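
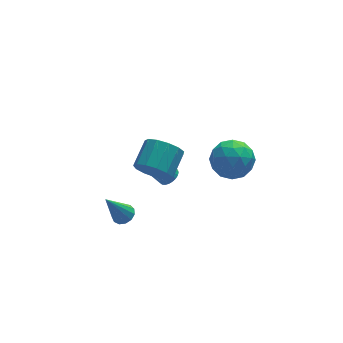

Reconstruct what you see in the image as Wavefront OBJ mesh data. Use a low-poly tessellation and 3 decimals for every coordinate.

v -1.507 0.101 1.285
v -1.018 -0.659 1.839
v -0.084 0.459 2.549
v -0.573 1.219 1.995
v -0.708 -0.595 1.332
v 0.225 0.523 2.042
v -0.653 -0.31 0.81
v 0.28 0.808 1.52
v -0.868 0.105 0.439
v 0.065 1.223 1.149
v -1.286 0.519 0.336
v -0.353 1.637 1.046
v -1.774 0.801 0.535
v -0.841 1.919 1.245
v -2.177 0.86 0.972
v -1.244 1.978 1.682
v -2.367 0.678 1.508
v -1.434 1.796 2.218
v -2.284 0.313 1.974
v -1.351 1.431 2.683
v -1.954 -0.119 2.22
v -1.021 0.999 2.93
v -1.482 -0.482 2.17
v -0.549 0.636 2.88
v 0.067 2.615 -2.229
v 0.433 2.269 -1.886
v -0.6 2.658 -0.389
v -0.967 3.005 -0.731
v 0.539 2.481 -1.867
v -0.494 2.87 -0.37
v 0.574 2.713 -1.904
v -0.459 3.102 -0.407
v 0.531 2.931 -1.99
v -0.502 3.32 -0.493
v 0.417 3.101 -2.113
v -0.616 3.49 -0.615
v 0.25 3.197 -2.253
v -0.783 3.586 -0.756
v 0.056 3.204 -2.389
v -0.977 3.593 -0.892
v -0.138 3.122 -2.501
v -1.171 3.511 -1.004
v -0.3 2.962 -2.571
v -1.333 3.351 -1.074
v -0.406 2.75 -2.59
v -1.439 3.139 -1.093
v -0.441 2.518 -2.553
v -1.474 2.907 -1.056
v -0.398 2.3 -2.467
v -1.431 2.689 -0.97
v -0.284 2.13 -2.345
v -1.317 2.519 -0.847
v -0.117 2.034 -2.204
v -1.15 2.423 -0.707
v 0.077 2.027 -2.068
v -0.956 2.416 -0.571
v 0.271 2.109 -1.956
v -0.762 2.498 -0.459
v 2.22 1.981 0.131
v 3.409 2.36 0.229
v 2.791 0.52 -1.149
v 3.98 0.899 -1.051
v 3.414 0.358 -0.075
v 3.061 1.261 0.716
v 3.139 1.619 -1.636
v 2.786 2.522 -0.845
v 3.977 2.136 -0.863
v 4.146 1.357 0.101
v 2.054 1.523 -1.021
v 2.223 0.744 -0.057
v 2.764 2.299 0.292
v 3.436 0.581 -1.212
v 3.103 0.264 -0.639
v 3.802 0.486 -0.581
v 2.56 1.653 0.579
v 3.258 1.876 0.636
v 3.261 0.699 0.457
v 2.942 1.004 -1.556
v 3.64 1.227 -1.499
v 2.398 2.394 -0.339
v 3.097 2.616 -0.281
v 2.939 2.181 -1.377
v 3.797 2.39 -0.292
v 4.132 1.531 -1.045
v 3.638 1.954 -1.388
v 3.431 2.485 -0.923
v 3.896 1.932 0.275
v 4.232 1.074 -0.478
v 3.899 0.756 0.096
v 3.692 1.286 0.561
v 4.23 1.801 -0.367
v 1.968 1.806 -0.442
v 2.304 0.948 -1.195
v 2.508 1.594 -1.481
v 2.301 2.124 -1.016
v 2.068 1.349 0.125
v 2.403 0.49 -0.628
v 2.769 0.395 0.003
v 2.562 0.926 0.468
v 1.97 1.079 -0.553
v -3.298 -0.692 -0.925
v -2.841 -0.358 -0.65
v -4.242 -0.908 0.905
v -3.089 -0.125 -0.75
v -3.403 -0.072 -0.906
v -3.684 -0.215 -1.068
v -3.843 -0.511 -1.184
v -3.829 -0.864 -1.219
v -3.646 -1.163 -1.159
v -3.353 -1.312 -1.026
v -3.043 -1.265 -0.86
v -2.813 -1.036 -0.715
v -2.738 -0.698 -0.637
f 2 1 5
f 2 5 3
f 3 5 6
f 3 6 4
f 5 1 7
f 5 7 6
f 6 7 8
f 6 8 4
f 7 1 9
f 7 9 8
f 8 9 10
f 8 10 4
f 9 1 11
f 9 11 10
f 10 11 12
f 10 12 4
f 11 1 13
f 11 13 12
f 12 13 14
f 12 14 4
f 13 1 15
f 13 15 14
f 14 15 16
f 14 16 4
f 15 1 17
f 15 17 16
f 16 17 18
f 16 18 4
f 17 1 19
f 17 19 18
f 18 19 20
f 18 20 4
f 19 1 21
f 19 21 20
f 20 21 22
f 20 22 4
f 21 1 23
f 21 23 22
f 22 23 24
f 22 24 4
f 23 1 2
f 23 2 24
f 24 2 3
f 24 3 4
f 26 25 29
f 26 29 27
f 27 29 30
f 27 30 28
f 29 25 31
f 29 31 30
f 30 31 32
f 30 32 28
f 31 25 33
f 31 33 32
f 32 33 34
f 32 34 28
f 33 25 35
f 33 35 34
f 34 35 36
f 34 36 28
f 35 25 37
f 35 37 36
f 36 37 38
f 36 38 28
f 37 25 39
f 37 39 38
f 38 39 40
f 38 40 28
f 39 25 41
f 39 41 40
f 40 41 42
f 40 42 28
f 41 25 43
f 41 43 42
f 42 43 44
f 42 44 28
f 43 25 45
f 43 45 44
f 44 45 46
f 44 46 28
f 45 25 47
f 45 47 46
f 46 47 48
f 46 48 28
f 47 25 49
f 47 49 48
f 48 49 50
f 48 50 28
f 49 25 51
f 49 51 50
f 50 51 52
f 50 52 28
f 51 25 53
f 51 53 52
f 52 53 54
f 52 54 28
f 53 25 55
f 53 55 54
f 54 55 56
f 54 56 28
f 55 25 57
f 55 57 56
f 56 57 58
f 56 58 28
f 57 25 26
f 57 26 58
f 58 26 27
f 58 27 28
f 59 96 75
f 96 70 99
f 75 99 64
f 96 99 75
f 59 75 71
f 75 64 76
f 71 76 60
f 75 76 71
f 59 71 80
f 71 60 81
f 80 81 66
f 71 81 80
f 59 80 92
f 80 66 95
f 92 95 69
f 80 95 92
f 59 92 96
f 92 69 100
f 96 100 70
f 92 100 96
f 60 76 87
f 76 64 90
f 87 90 68
f 76 90 87
f 64 99 77
f 99 70 98
f 77 98 63
f 99 98 77
f 70 100 97
f 100 69 93
f 97 93 61
f 100 93 97
f 69 95 94
f 95 66 82
f 94 82 65
f 95 82 94
f 66 81 86
f 81 60 83
f 86 83 67
f 81 83 86
f 62 88 74
f 88 68 89
f 74 89 63
f 88 89 74
f 62 74 72
f 74 63 73
f 72 73 61
f 74 73 72
f 62 72 79
f 72 61 78
f 79 78 65
f 72 78 79
f 62 79 84
f 79 65 85
f 84 85 67
f 79 85 84
f 62 84 88
f 84 67 91
f 88 91 68
f 84 91 88
f 63 89 77
f 89 68 90
f 77 90 64
f 89 90 77
f 61 73 97
f 73 63 98
f 97 98 70
f 73 98 97
f 65 78 94
f 78 61 93
f 94 93 69
f 78 93 94
f 67 85 86
f 85 65 82
f 86 82 66
f 85 82 86
f 68 91 87
f 91 67 83
f 87 83 60
f 91 83 87
f 102 101 104
f 102 104 103
f 104 101 105
f 104 105 103
f 105 101 106
f 105 106 103
f 106 101 107
f 106 107 103
f 107 101 108
f 107 108 103
f 108 101 109
f 108 109 103
f 109 101 110
f 109 110 103
f 110 101 111
f 110 111 103
f 111 101 112
f 111 112 103
f 112 101 113
f 112 113 103
f 113 101 102
f 113 102 103



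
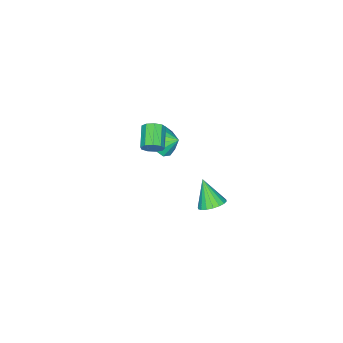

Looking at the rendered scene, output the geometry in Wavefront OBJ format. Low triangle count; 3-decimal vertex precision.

v 0.407 -0.29 3.516
v 0.831 -0.482 4.038
v -0.283 -1.283 4.647
v -0.707 -1.09 4.124
v 0.602 -0.077 4.153
v -0.511 -0.878 4.762
v 0.282 0.228 3.97
v -0.831 -0.572 4.578
v 0.021 0.291 3.574
v -1.093 -0.509 4.183
v -0.061 0.082 3.151
v -1.174 -0.718 3.759
v 0.077 -0.3 2.898
v -1.036 -1.101 3.507
v 0.368 -0.678 2.935
v -0.745 -1.479 3.543
v 0.678 -0.875 3.243
v -0.435 -1.675 3.852
v 0.861 -0.797 3.679
v -0.253 -1.597 4.287
v -2.651 -1.844 0.515
v -1.635 -1.625 0.518
v -2.849 -0.936 1.105
v -1.896 -1.346 0.002
v -2.446 -1.257 -0.319
v -3.075 -1.392 -0.321
v -3.541 -1.7 -0.003
v -3.668 -2.063 0.512
v -3.407 -2.341 1.029
v -2.857 -2.43 1.349
v -2.228 -2.295 1.351
v -1.761 -1.987 1.034
v -3.343 1.209 -4.481
v -2.817 0.538 -4.799
v -3.737 0.171 -2.939
v -2.558 0.761 -4.582
v -2.454 1.073 -4.345
v -2.526 1.412 -4.136
v -2.76 1.711 -3.994
v -3.11 1.91 -3.949
v -3.505 1.971 -4.009
v -3.869 1.881 -4.163
v -4.129 1.658 -4.379
v -4.233 1.346 -4.616
v -4.161 1.007 -4.826
v -3.926 0.708 -4.967
v -3.577 0.509 -5.012
v -3.181 0.448 -4.952
f 2 1 5
f 2 5 3
f 3 5 6
f 3 6 4
f 5 1 7
f 5 7 6
f 6 7 8
f 6 8 4
f 7 1 9
f 7 9 8
f 8 9 10
f 8 10 4
f 9 1 11
f 9 11 10
f 10 11 12
f 10 12 4
f 11 1 13
f 11 13 12
f 12 13 14
f 12 14 4
f 13 1 15
f 13 15 14
f 14 15 16
f 14 16 4
f 15 1 17
f 15 17 16
f 16 17 18
f 16 18 4
f 17 1 19
f 17 19 18
f 18 19 20
f 18 20 4
f 19 1 2
f 19 2 20
f 20 2 3
f 20 3 4
f 22 21 24
f 22 24 23
f 24 21 25
f 24 25 23
f 25 21 26
f 25 26 23
f 26 21 27
f 26 27 23
f 27 21 28
f 27 28 23
f 28 21 29
f 28 29 23
f 29 21 30
f 29 30 23
f 30 21 31
f 30 31 23
f 31 21 32
f 31 32 23
f 32 21 22
f 32 22 23
f 34 33 36
f 34 36 35
f 36 33 37
f 36 37 35
f 37 33 38
f 37 38 35
f 38 33 39
f 38 39 35
f 39 33 40
f 39 40 35
f 40 33 41
f 40 41 35
f 41 33 42
f 41 42 35
f 42 33 43
f 42 43 35
f 43 33 44
f 43 44 35
f 44 33 45
f 44 45 35
f 45 33 46
f 45 46 35
f 46 33 47
f 46 47 35
f 47 33 48
f 47 48 35
f 48 33 34
f 48 34 35



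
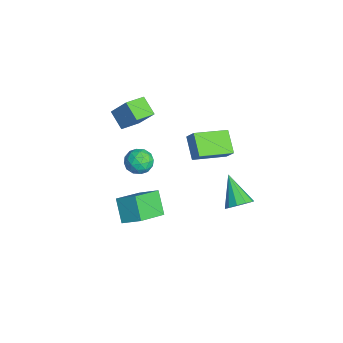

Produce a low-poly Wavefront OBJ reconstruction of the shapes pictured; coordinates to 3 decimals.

v -3.203 -1.388 -2.627
v -2.765 -1.827 -3.314
v -4.455 -1.353 -3.446
v -4.017 -1.792 -4.133
v -4.204 -2.238 -3.345
v -3.43 -2.26 -2.838
v -3.79 -0.92 -3.922
v -3.016 -0.942 -3.415
v -3.128 -1.538 -4.114
v -3.384 -2.352 -3.757
v -3.836 -0.828 -3.003
v -4.092 -1.642 -2.646
v -2.874 -1.611 -2.898
v -4.346 -1.569 -3.862
v -4.456 -1.832 -3.398
v -4.199 -2.09 -3.802
v -3.265 -1.865 -2.619
v -3.008 -2.123 -3.022
v -3.854 -2.364 -3.041
v -4.212 -1.057 -3.738
v -3.955 -1.315 -4.141
v -3.021 -1.09 -2.958
v -2.764 -1.348 -3.362
v -3.366 -0.816 -3.719
v -2.83 -1.699 -3.773
v -3.566 -1.678 -4.254
v -3.432 -1.166 -4.13
v -2.977 -1.178 -3.833
v -2.981 -2.177 -3.563
v -3.717 -2.157 -4.045
v -3.827 -2.419 -3.581
v -3.372 -2.432 -3.283
v -3.194 -2.007 -4.034
v -3.503 -1.023 -2.715
v -4.239 -1.003 -3.197
v -3.848 -0.748 -3.477
v -3.393 -0.761 -3.179
v -3.654 -1.502 -2.506
v -4.39 -1.481 -2.987
v -4.243 -2.002 -2.927
v -3.788 -2.014 -2.63
v -4.026 -1.173 -2.726
v 4.154 -3.859 -0.802
v 3.093 -3.972 0.337
v 3.01 -2.399 -1.722
v 1.95 -2.512 -0.583
v 4.79 -2.928 -0.117
v 3.73 -3.041 1.022
v 3.647 -1.468 -1.037
v 2.586 -1.581 0.102
v 0.61 0.34 2.616
v 1.087 0.636 3.332
v 0.153 2.342 2.093
v 0.63 2.639 2.809
v 1.87 0.401 1.751
v 2.347 0.698 2.467
v 1.413 2.404 1.228
v 1.89 2.7 1.944
v 2.869 2.853 -1.832
v 3.414 2.58 -1.254
v 1.331 2.547 -0.528
v 3.361 3.093 -1.195
v 3.121 3.515 -1.38
v 2.784 3.684 -1.737
v 2.48 3.535 -2.131
v 2.324 3.127 -2.41
v 2.377 2.613 -2.469
v 2.617 2.192 -2.285
v 2.954 2.023 -1.927
v 3.258 2.171 -1.534
v -2.942 -1.647 0.86
v -3.928 -2.064 1.597
v -2.351 -0.872 2.091
v -3.337 -1.29 2.828
v -2.203 -2.77 1.212
v -3.189 -3.188 1.949
v -1.612 -1.996 2.443
v -2.598 -2.413 3.18
f 1 38 17
f 38 12 41
f 17 41 6
f 38 41 17
f 1 17 13
f 17 6 18
f 13 18 2
f 17 18 13
f 1 13 22
f 13 2 23
f 22 23 8
f 13 23 22
f 1 22 34
f 22 8 37
f 34 37 11
f 22 37 34
f 1 34 38
f 34 11 42
f 38 42 12
f 34 42 38
f 2 18 29
f 18 6 32
f 29 32 10
f 18 32 29
f 6 41 19
f 41 12 40
f 19 40 5
f 41 40 19
f 12 42 39
f 42 11 35
f 39 35 3
f 42 35 39
f 11 37 36
f 37 8 24
f 36 24 7
f 37 24 36
f 8 23 28
f 23 2 25
f 28 25 9
f 23 25 28
f 4 30 16
f 30 10 31
f 16 31 5
f 30 31 16
f 4 16 14
f 16 5 15
f 14 15 3
f 16 15 14
f 4 14 21
f 14 3 20
f 21 20 7
f 14 20 21
f 4 21 26
f 21 7 27
f 26 27 9
f 21 27 26
f 4 26 30
f 26 9 33
f 30 33 10
f 26 33 30
f 5 31 19
f 31 10 32
f 19 32 6
f 31 32 19
f 3 15 39
f 15 5 40
f 39 40 12
f 15 40 39
f 7 20 36
f 20 3 35
f 36 35 11
f 20 35 36
f 9 27 28
f 27 7 24
f 28 24 8
f 27 24 28
f 10 33 29
f 33 9 25
f 29 25 2
f 33 25 29
f 44 46 43
f 47 44 43
f 43 46 45
f 45 47 43
f 44 50 46
f 48 44 47
f 48 50 44
f 46 50 45
f 49 47 45
f 45 50 49
f 49 48 47
f 50 48 49
f 52 54 51
f 55 52 51
f 51 54 53
f 53 55 51
f 52 58 54
f 56 52 55
f 56 58 52
f 54 58 53
f 57 55 53
f 53 58 57
f 57 56 55
f 58 56 57
f 60 59 62
f 60 62 61
f 62 59 63
f 62 63 61
f 63 59 64
f 63 64 61
f 64 59 65
f 64 65 61
f 65 59 66
f 65 66 61
f 66 59 67
f 66 67 61
f 67 59 68
f 67 68 61
f 68 59 69
f 68 69 61
f 69 59 70
f 69 70 61
f 70 59 60
f 70 60 61
f 72 74 71
f 75 72 71
f 71 74 73
f 73 75 71
f 72 78 74
f 76 72 75
f 76 78 72
f 74 78 73
f 77 75 73
f 73 78 77
f 77 76 75
f 78 76 77



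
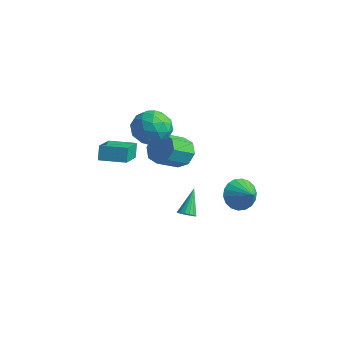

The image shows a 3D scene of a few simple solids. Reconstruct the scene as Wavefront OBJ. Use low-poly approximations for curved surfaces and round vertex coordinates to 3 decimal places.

v 1.37 -1.362 -2.051
v 1.865 -1.349 -1.863
v 0.87 -0.298 -0.809
v 1.858 -1.158 -2.029
v 1.74 -1.013 -2.201
v 1.536 -0.949 -2.338
v 1.295 -0.979 -2.409
v 1.07 -1.097 -2.399
v 0.915 -1.275 -2.308
v 0.863 -1.474 -2.159
v 0.928 -1.647 -1.985
v 1.093 -1.754 -1.826
v 1.323 -1.772 -1.719
v 1.562 -1.696 -1.687
v 1.758 -1.543 -1.739
v -2.486 -0.773 3.522
v -1.573 -0.011 3.376
v -1.287 -2.269 3.224
v -0.374 -1.507 3.078
v -0.874 -1.642 4.159
v -1.615 -0.718 4.343
v -1.245 -1.562 2.257
v -1.986 -0.638 2.441
v -0.805 -0.499 2.594
v -0.576 -0.549 3.77
v -2.284 -1.731 2.83
v -2.055 -1.781 4.006
v -2.135 -0.261 3.475
v -0.725 -2.019 3.125
v -1.019 -2.099 3.761
v -0.482 -1.651 3.675
v -2.16 -0.677 4.043
v -1.623 -0.229 3.957
v -1.212 -1.187 4.418
v -1.237 -2.051 2.643
v -0.7 -1.603 2.557
v -2.378 -0.629 2.925
v -1.841 -0.181 2.839
v -1.648 -1.093 2.182
v -1.147 -0.1 2.93
v -0.442 -0.979 2.755
v -0.954 -1.011 2.272
v -1.39 -0.468 2.38
v -1.012 -0.129 3.621
v -0.307 -1.008 3.446
v -0.601 -1.088 4.081
v -1.037 -0.544 4.189
v -0.561 -0.415 3.161
v -2.553 -1.272 3.154
v -1.848 -2.151 2.979
v -1.823 -1.736 2.411
v -2.259 -1.192 2.519
v -2.418 -1.301 3.845
v -1.713 -2.18 3.67
v -1.47 -1.812 4.22
v -1.906 -1.269 4.328
v -2.299 -1.865 3.439
v -1.684 -4.751 2.445
v -1.923 -4.43 3.284
v -2.584 -3.257 1.618
v -2.823 -2.936 2.458
v -0.397 -3.944 2.502
v -0.636 -3.623 3.342
v -1.297 -2.45 1.676
v -1.536 -2.129 2.515
v 1.047 3.096 -3.046
v 1.579 2.987 -3.957
v 2.253 2.864 -2.314
v 1.615 3.449 -3.869
v 1.538 3.841 -3.619
v 1.364 4.086 -3.255
v 1.127 4.135 -2.849
v 0.875 3.978 -2.483
v 0.656 3.646 -2.229
v 0.515 3.206 -2.136
v 0.479 2.743 -2.223
v 0.556 2.351 -2.474
v 0.73 2.106 -2.838
v 0.967 2.058 -3.243
v 1.219 2.215 -3.609
v 1.438 2.546 -3.864
v -2.053 1.669 -0.439
v -1.612 2.134 0.328
v -1.786 0.717 1.287
v -2.227 0.251 0.519
v -2.372 2.226 0.327
v -2.546 0.809 1.286
v -2.945 1.992 -0.123
v -3.119 0.575 0.836
v -2.995 1.569 -0.759
v -3.17 0.151 0.2
v -2.494 1.203 -1.207
v -2.668 -0.214 -0.248
v -1.734 1.111 -1.206
v -1.908 -0.306 -0.247
v -1.161 1.345 -0.756
v -1.335 -0.072 0.203
v -1.11 1.769 -0.12
v -1.285 0.351 0.839
f 2 1 4
f 2 4 3
f 4 1 5
f 4 5 3
f 5 1 6
f 5 6 3
f 6 1 7
f 6 7 3
f 7 1 8
f 7 8 3
f 8 1 9
f 8 9 3
f 9 1 10
f 9 10 3
f 10 1 11
f 10 11 3
f 11 1 12
f 11 12 3
f 12 1 13
f 12 13 3
f 13 1 14
f 13 14 3
f 14 1 15
f 14 15 3
f 15 1 2
f 15 2 3
f 16 53 32
f 53 27 56
f 32 56 21
f 53 56 32
f 16 32 28
f 32 21 33
f 28 33 17
f 32 33 28
f 16 28 37
f 28 17 38
f 37 38 23
f 28 38 37
f 16 37 49
f 37 23 52
f 49 52 26
f 37 52 49
f 16 49 53
f 49 26 57
f 53 57 27
f 49 57 53
f 17 33 44
f 33 21 47
f 44 47 25
f 33 47 44
f 21 56 34
f 56 27 55
f 34 55 20
f 56 55 34
f 27 57 54
f 57 26 50
f 54 50 18
f 57 50 54
f 26 52 51
f 52 23 39
f 51 39 22
f 52 39 51
f 23 38 43
f 38 17 40
f 43 40 24
f 38 40 43
f 19 45 31
f 45 25 46
f 31 46 20
f 45 46 31
f 19 31 29
f 31 20 30
f 29 30 18
f 31 30 29
f 19 29 36
f 29 18 35
f 36 35 22
f 29 35 36
f 19 36 41
f 36 22 42
f 41 42 24
f 36 42 41
f 19 41 45
f 41 24 48
f 45 48 25
f 41 48 45
f 20 46 34
f 46 25 47
f 34 47 21
f 46 47 34
f 18 30 54
f 30 20 55
f 54 55 27
f 30 55 54
f 22 35 51
f 35 18 50
f 51 50 26
f 35 50 51
f 24 42 43
f 42 22 39
f 43 39 23
f 42 39 43
f 25 48 44
f 48 24 40
f 44 40 17
f 48 40 44
f 59 61 58
f 62 59 58
f 58 61 60
f 60 62 58
f 59 65 61
f 63 59 62
f 63 65 59
f 61 65 60
f 64 62 60
f 60 65 64
f 64 63 62
f 65 63 64
f 67 66 69
f 67 69 68
f 69 66 70
f 69 70 68
f 70 66 71
f 70 71 68
f 71 66 72
f 71 72 68
f 72 66 73
f 72 73 68
f 73 66 74
f 73 74 68
f 74 66 75
f 74 75 68
f 75 66 76
f 75 76 68
f 76 66 77
f 76 77 68
f 77 66 78
f 77 78 68
f 78 66 79
f 78 79 68
f 79 66 80
f 79 80 68
f 80 66 81
f 80 81 68
f 81 66 67
f 81 67 68
f 83 82 86
f 83 86 84
f 84 86 87
f 84 87 85
f 86 82 88
f 86 88 87
f 87 88 89
f 87 89 85
f 88 82 90
f 88 90 89
f 89 90 91
f 89 91 85
f 90 82 92
f 90 92 91
f 91 92 93
f 91 93 85
f 92 82 94
f 92 94 93
f 93 94 95
f 93 95 85
f 94 82 96
f 94 96 95
f 95 96 97
f 95 97 85
f 96 82 98
f 96 98 97
f 97 98 99
f 97 99 85
f 98 82 83
f 98 83 99
f 99 83 84
f 99 84 85



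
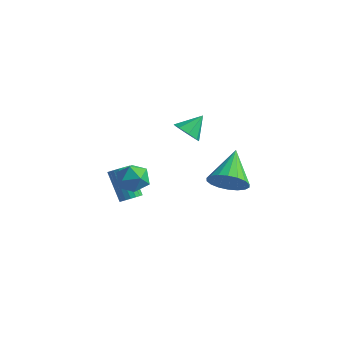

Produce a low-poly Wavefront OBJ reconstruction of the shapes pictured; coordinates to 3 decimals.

v 2.542 2.42 -0.24
v 3.12 2.183 0.502
v 2.078 4.04 0.64
v 3.385 2.401 0.239
v 3.482 2.623 -0.118
v 3.393 2.805 -0.499
v 3.136 2.911 -0.829
v 2.761 2.919 -1.042
v 2.342 2.829 -1.097
v 1.963 2.658 -0.981
v 1.698 2.439 -0.719
v 1.601 2.218 -0.362
v 1.69 2.036 0.02
v 1.947 1.93 0.35
v 2.323 1.922 0.563
v 2.741 2.012 0.617
v -2.568 2.868 -1.425
v -1.737 2.766 -1.272
v -2.563 1.734 -2.208
v -1.732 1.632 -2.055
v -2.297 1.517 -1.429
v -2.301 2.218 -0.945
v -1.999 2.282 -2.535
v -2.003 2.983 -2.051
v -1.385 2.404 -1.958
v -1.569 1.931 -1.274
v -2.731 2.569 -2.206
v -2.915 2.096 -1.522
v -2.508 2.654 -3.623
v -2.145 2.471 -3.237
v -3.15 3.102 -1.992
v -3.512 3.286 -2.377
v -2.062 2.701 -3.287
v -3.067 3.332 -2.041
v -2.067 2.921 -3.403
v -3.072 3.553 -2.157
v -2.16 3.089 -3.562
v -3.164 3.72 -2.317
v -2.321 3.171 -3.734
v -3.326 3.802 -2.488
v -2.519 3.15 -3.883
v -3.524 3.781 -2.638
v -2.715 3.031 -3.981
v -3.72 3.662 -2.736
v -2.87 2.838 -4.008
v -3.875 3.469 -2.763
v -2.953 2.608 -3.959
v -3.958 3.239 -2.713
v -2.948 2.387 -3.843
v -3.953 3.019 -2.597
v -2.856 2.22 -3.683
v -3.86 2.851 -2.438
v -2.694 2.138 -3.512
v -3.699 2.769 -2.266
v -2.496 2.159 -3.362
v -3.501 2.79 -2.117
v -2.3 2.278 -3.264
v -3.305 2.909 -2.019
v 0.405 2.536 2.219
v 0.772 2.071 2.61
v 0.755 3.404 2.921
v 1.067 2.28 2.205
v 0.975 2.639 1.808
v 0.548 2.938 1.651
v 0.038 3.001 1.827
v -0.257 2.792 2.232
v -0.165 2.433 2.63
v 0.262 2.134 2.786
f 2 1 4
f 2 4 3
f 4 1 5
f 4 5 3
f 5 1 6
f 5 6 3
f 6 1 7
f 6 7 3
f 7 1 8
f 7 8 3
f 8 1 9
f 8 9 3
f 9 1 10
f 9 10 3
f 10 1 11
f 10 11 3
f 11 1 12
f 11 12 3
f 12 1 13
f 12 13 3
f 13 1 14
f 13 14 3
f 14 1 15
f 14 15 3
f 15 1 16
f 15 16 3
f 16 1 2
f 16 2 3
f 17 28 22
f 17 22 18
f 17 18 24
f 17 24 27
f 17 27 28
f 18 22 26
f 22 28 21
f 28 27 19
f 27 24 23
f 24 18 25
f 20 26 21
f 20 21 19
f 20 19 23
f 20 23 25
f 20 25 26
f 21 26 22
f 19 21 28
f 23 19 27
f 25 23 24
f 26 25 18
f 30 29 33
f 30 33 31
f 31 33 34
f 31 34 32
f 33 29 35
f 33 35 34
f 34 35 36
f 34 36 32
f 35 29 37
f 35 37 36
f 36 37 38
f 36 38 32
f 37 29 39
f 37 39 38
f 38 39 40
f 38 40 32
f 39 29 41
f 39 41 40
f 40 41 42
f 40 42 32
f 41 29 43
f 41 43 42
f 42 43 44
f 42 44 32
f 43 29 45
f 43 45 44
f 44 45 46
f 44 46 32
f 45 29 47
f 45 47 46
f 46 47 48
f 46 48 32
f 47 29 49
f 47 49 48
f 48 49 50
f 48 50 32
f 49 29 51
f 49 51 50
f 50 51 52
f 50 52 32
f 51 29 53
f 51 53 52
f 52 53 54
f 52 54 32
f 53 29 55
f 53 55 54
f 54 55 56
f 54 56 32
f 55 29 57
f 55 57 56
f 56 57 58
f 56 58 32
f 57 29 30
f 57 30 58
f 58 30 31
f 58 31 32
f 60 59 62
f 60 62 61
f 62 59 63
f 62 63 61
f 63 59 64
f 63 64 61
f 64 59 65
f 64 65 61
f 65 59 66
f 65 66 61
f 66 59 67
f 66 67 61
f 67 59 68
f 67 68 61
f 68 59 60
f 68 60 61



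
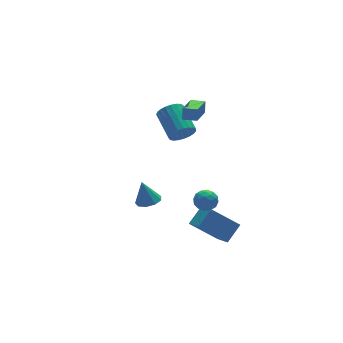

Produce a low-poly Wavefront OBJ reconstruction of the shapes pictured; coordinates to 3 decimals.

v -1.582 -2.653 -0.141
v -1.309 -2.369 -0.812
v -1.691 -3.791 -0.668
v -1.418 -3.507 -1.339
v -0.947 -3.571 -0.723
v -0.879 -2.867 -0.398
v -2.121 -3.293 -1.082
v -2.053 -2.589 -0.757
v -1.642 -2.764 -1.394
v -0.917 -2.936 -1.172
v -2.083 -3.224 -0.308
v -1.358 -3.396 -0.086
v -1.436 -2.411 -0.43
v -1.564 -3.749 -1.05
v -1.287 -3.787 -0.688
v -1.127 -3.619 -1.082
v -1.183 -2.704 -0.187
v -1.023 -2.537 -0.581
v -0.81 -3.244 -0.529
v -1.977 -3.623 -0.899
v -1.817 -3.456 -1.293
v -1.873 -2.541 -0.398
v -1.713 -2.373 -0.792
v -2.19 -2.916 -0.951
v -1.472 -2.476 -1.167
v -1.536 -3.145 -1.476
v -1.949 -3.019 -1.325
v -1.909 -2.606 -1.134
v -1.045 -2.577 -1.036
v -1.109 -3.246 -1.346
v -0.832 -3.284 -0.984
v -0.792 -2.87 -0.793
v -1.241 -2.809 -1.378
v -1.891 -2.914 -0.134
v -1.955 -3.583 -0.444
v -2.208 -3.29 -0.687
v -2.168 -2.876 -0.496
v -1.464 -3.015 -0.004
v -1.528 -3.684 -0.313
v -1.091 -3.554 -0.346
v -1.051 -3.141 -0.155
v -1.759 -3.351 -0.102
v -1.901 -2.968 -3.133
v -0.828 -2.552 -2.268
v -1.655 -1.325 -4.229
v -0.582 -0.909 -3.364
v -0.518 -3.991 -4.356
v 0.555 -3.575 -3.491
v -0.272 -2.348 -5.452
v 0.801 -1.932 -4.587
v -1.005 0.744 3.68
v -0.859 0.98 4.473
v 0.251 2.081 3.051
v 0.398 2.317 3.844
v -0.338 0.143 3.736
v -0.191 0.379 4.529
v 0.919 1.48 3.107
v 1.065 1.716 3.9
v 0.243 3.034 0.261
v 0.493 2.656 1.039
v 0.626 4.548 1.916
v 0.377 4.926 1.139
v 0.823 2.711 0.87
v 0.956 4.603 1.747
v 1.052 2.822 0.595
v 1.185 4.714 1.473
v 1.141 2.97 0.263
v 1.274 4.862 1.141
v 1.075 3.128 -0.069
v 1.208 5.021 0.809
v 0.866 3.271 -0.344
v 0.999 5.163 0.533
v 0.548 3.372 -0.515
v 0.682 5.265 0.363
v 0.178 3.415 -0.551
v 0.312 5.308 0.326
v -0.18 3.392 -0.447
v -0.047 5.285 0.43
v -0.466 3.307 -0.221
v -0.333 5.2 0.657
v -0.629 3.175 0.089
v -0.495 5.067 0.967
v -0.641 3.018 0.429
v -0.508 4.911 1.306
v -0.5 2.864 0.74
v -0.367 4.757 1.617
v -0.231 2.74 0.967
v -0.097 4.632 1.845
v 0.121 2.666 1.073
v 0.254 4.558 1.951
v -3.416 0.479 -2.713
v -2.734 0.933 -2.737
v -3.644 0.901 -1.207
v -3.175 1.243 -2.89
v -3.73 1.195 -2.961
v -4.137 0.812 -2.915
v -4.207 0.274 -2.775
v -3.907 -0.169 -2.606
v -3.377 -0.308 -2.486
v -2.865 -0.079 -2.473
v -2.611 0.411 -2.572
f 1 38 17
f 38 12 41
f 17 41 6
f 38 41 17
f 1 17 13
f 17 6 18
f 13 18 2
f 17 18 13
f 1 13 22
f 13 2 23
f 22 23 8
f 13 23 22
f 1 22 34
f 22 8 37
f 34 37 11
f 22 37 34
f 1 34 38
f 34 11 42
f 38 42 12
f 34 42 38
f 2 18 29
f 18 6 32
f 29 32 10
f 18 32 29
f 6 41 19
f 41 12 40
f 19 40 5
f 41 40 19
f 12 42 39
f 42 11 35
f 39 35 3
f 42 35 39
f 11 37 36
f 37 8 24
f 36 24 7
f 37 24 36
f 8 23 28
f 23 2 25
f 28 25 9
f 23 25 28
f 4 30 16
f 30 10 31
f 16 31 5
f 30 31 16
f 4 16 14
f 16 5 15
f 14 15 3
f 16 15 14
f 4 14 21
f 14 3 20
f 21 20 7
f 14 20 21
f 4 21 26
f 21 7 27
f 26 27 9
f 21 27 26
f 4 26 30
f 26 9 33
f 30 33 10
f 26 33 30
f 5 31 19
f 31 10 32
f 19 32 6
f 31 32 19
f 3 15 39
f 15 5 40
f 39 40 12
f 15 40 39
f 7 20 36
f 20 3 35
f 36 35 11
f 20 35 36
f 9 27 28
f 27 7 24
f 28 24 8
f 27 24 28
f 10 33 29
f 33 9 25
f 29 25 2
f 33 25 29
f 44 46 43
f 47 44 43
f 43 46 45
f 45 47 43
f 44 50 46
f 48 44 47
f 48 50 44
f 46 50 45
f 49 47 45
f 45 50 49
f 49 48 47
f 50 48 49
f 52 54 51
f 55 52 51
f 51 54 53
f 53 55 51
f 52 58 54
f 56 52 55
f 56 58 52
f 54 58 53
f 57 55 53
f 53 58 57
f 57 56 55
f 58 56 57
f 60 59 63
f 60 63 61
f 61 63 64
f 61 64 62
f 63 59 65
f 63 65 64
f 64 65 66
f 64 66 62
f 65 59 67
f 65 67 66
f 66 67 68
f 66 68 62
f 67 59 69
f 67 69 68
f 68 69 70
f 68 70 62
f 69 59 71
f 69 71 70
f 70 71 72
f 70 72 62
f 71 59 73
f 71 73 72
f 72 73 74
f 72 74 62
f 73 59 75
f 73 75 74
f 74 75 76
f 74 76 62
f 75 59 77
f 75 77 76
f 76 77 78
f 76 78 62
f 77 59 79
f 77 79 78
f 78 79 80
f 78 80 62
f 79 59 81
f 79 81 80
f 80 81 82
f 80 82 62
f 81 59 83
f 81 83 82
f 82 83 84
f 82 84 62
f 83 59 85
f 83 85 84
f 84 85 86
f 84 86 62
f 85 59 87
f 85 87 86
f 86 87 88
f 86 88 62
f 87 59 89
f 87 89 88
f 88 89 90
f 88 90 62
f 89 59 60
f 89 60 90
f 90 60 61
f 90 61 62
f 92 91 94
f 92 94 93
f 94 91 95
f 94 95 93
f 95 91 96
f 95 96 93
f 96 91 97
f 96 97 93
f 97 91 98
f 97 98 93
f 98 91 99
f 98 99 93
f 99 91 100
f 99 100 93
f 100 91 101
f 100 101 93
f 101 91 92
f 101 92 93



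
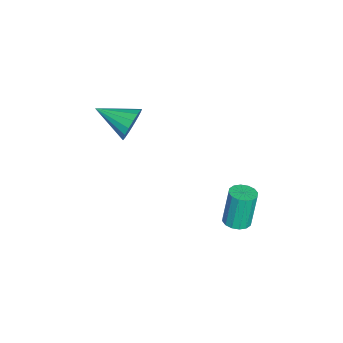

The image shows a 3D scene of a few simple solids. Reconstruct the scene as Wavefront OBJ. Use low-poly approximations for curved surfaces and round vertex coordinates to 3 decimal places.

v 2.503 -2.294 3.132
v 2.965 -2.142 3.877
v 2.197 -3.986 3.668
v 2.566 -2.037 3.982
v 2.152 -1.991 3.892
v 1.819 -2.014 3.628
v 1.642 -2.101 3.25
v 1.663 -2.233 2.846
v 1.876 -2.379 2.507
v 2.232 -2.505 2.311
v 2.651 -2.583 2.304
v 3.036 -2.595 2.486
v 3.298 -2.538 2.817
v 3.379 -2.425 3.219
v 3.259 -2.282 3.602
v 2.397 2.326 -3.179
v 2.83 2.824 -3.157
v 2.496 3.032 -1.318
v 2.063 2.534 -1.341
v 2.53 2.971 -3.228
v 2.196 3.178 -1.389
v 2.194 2.945 -3.286
v 1.86 3.153 -1.448
v 1.913 2.753 -3.315
v 1.579 2.961 -1.477
v 1.761 2.447 -3.308
v 1.427 2.655 -1.47
v 1.78 2.109 -3.267
v 1.446 2.316 -1.428
v 1.964 1.828 -3.202
v 1.63 2.036 -1.363
v 2.264 1.682 -3.131
v 1.93 1.889 -1.292
v 2.6 1.707 -3.072
v 2.266 1.915 -1.234
v 2.881 1.899 -3.043
v 2.547 2.107 -1.205
v 3.033 2.205 -3.05
v 2.699 2.413 -1.212
v 3.014 2.544 -3.092
v 2.68 2.751 -1.253
f 2 1 4
f 2 4 3
f 4 1 5
f 4 5 3
f 5 1 6
f 5 6 3
f 6 1 7
f 6 7 3
f 7 1 8
f 7 8 3
f 8 1 9
f 8 9 3
f 9 1 10
f 9 10 3
f 10 1 11
f 10 11 3
f 11 1 12
f 11 12 3
f 12 1 13
f 12 13 3
f 13 1 14
f 13 14 3
f 14 1 15
f 14 15 3
f 15 1 2
f 15 2 3
f 17 16 20
f 17 20 18
f 18 20 21
f 18 21 19
f 20 16 22
f 20 22 21
f 21 22 23
f 21 23 19
f 22 16 24
f 22 24 23
f 23 24 25
f 23 25 19
f 24 16 26
f 24 26 25
f 25 26 27
f 25 27 19
f 26 16 28
f 26 28 27
f 27 28 29
f 27 29 19
f 28 16 30
f 28 30 29
f 29 30 31
f 29 31 19
f 30 16 32
f 30 32 31
f 31 32 33
f 31 33 19
f 32 16 34
f 32 34 33
f 33 34 35
f 33 35 19
f 34 16 36
f 34 36 35
f 35 36 37
f 35 37 19
f 36 16 38
f 36 38 37
f 37 38 39
f 37 39 19
f 38 16 40
f 38 40 39
f 39 40 41
f 39 41 19
f 40 16 17
f 40 17 41
f 41 17 18
f 41 18 19



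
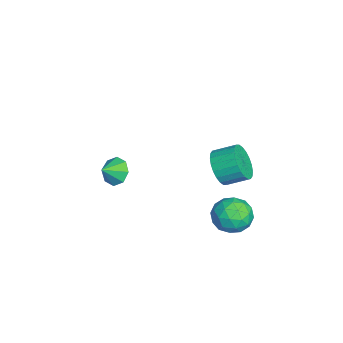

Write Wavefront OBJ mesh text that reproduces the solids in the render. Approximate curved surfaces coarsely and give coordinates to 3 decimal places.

v -3.342 -3.056 -2.771
v -2.753 -3.136 -3.434
v -2.778 -3.724 -2.189
v -2.596 -2.63 -3.005
v -2.876 -2.374 -2.439
v -3.429 -2.517 -2.068
v -3.931 -2.976 -2.108
v -4.088 -3.482 -2.537
v -3.808 -3.738 -3.102
v -3.255 -3.595 -3.474
v 2.89 2.02 2.712
v 3.468 1.607 3.429
v 3.589 2.707 3.966
v 3.01 3.12 3.248
v 3.739 1.708 3.161
v 3.859 2.808 3.697
v 3.88 1.856 2.825
v 4.001 2.957 3.361
v 3.87 2.03 2.471
v 3.991 3.13 3.007
v 3.712 2.202 2.154
v 3.832 3.302 2.69
v 3.428 2.346 1.922
v 3.548 3.446 2.458
v 3.062 2.44 1.81
v 3.182 3.541 2.346
v 2.67 2.471 1.835
v 2.79 3.571 2.372
v 2.311 2.433 1.994
v 2.432 3.533 2.531
v 2.041 2.332 2.263
v 2.161 3.432 2.799
v 1.899 2.183 2.599
v 2.02 3.284 3.135
v 1.909 2.01 2.953
v 2.03 3.11 3.489
v 2.068 1.838 3.27
v 2.188 2.938 3.806
v 2.352 1.694 3.502
v 2.472 2.794 4.038
v 2.718 1.599 3.614
v 2.838 2.7 4.15
v 3.11 1.569 3.588
v 3.23 2.669 4.125
v 0.337 3.386 -2.861
v 1.435 3.556 -2.948
v 0.645 1.884 -1.912
v 1.743 2.054 -1.999
v 1.121 2.735 -1.373
v 0.931 3.664 -1.96
v 1.149 1.776 -2.9
v 0.959 2.705 -3.487
v 1.937 2.562 -2.972
v 1.92 3.154 -2.028
v 0.16 2.286 -2.832
v 0.143 2.878 -1.888
v 0.859 3.603 -2.988
v 1.221 1.837 -1.872
v 0.856 2.237 -1.504
v 1.501 2.338 -1.555
v 0.562 3.666 -2.407
v 1.208 3.766 -2.458
v 1.024 3.284 -1.532
v 0.872 1.674 -2.402
v 1.518 1.774 -2.453
v 0.579 3.102 -3.305
v 1.224 3.203 -3.356
v 1.056 2.156 -3.328
v 1.799 3.118 -3.053
v 1.981 2.235 -2.495
v 1.631 2.072 -3.025
v 1.519 2.618 -3.37
v 1.789 3.467 -2.498
v 1.97 2.584 -1.941
v 1.605 2.984 -1.573
v 1.493 3.53 -1.917
v 2.084 2.882 -2.513
v 0.11 2.856 -2.919
v 0.291 1.973 -2.362
v 0.587 1.91 -2.943
v 0.475 2.456 -3.287
v 0.099 3.205 -2.365
v 0.281 2.322 -1.807
v 0.561 2.822 -1.49
v 0.449 3.368 -1.835
v -0.004 2.558 -2.347
f 2 1 4
f 2 4 3
f 4 1 5
f 4 5 3
f 5 1 6
f 5 6 3
f 6 1 7
f 6 7 3
f 7 1 8
f 7 8 3
f 8 1 9
f 8 9 3
f 9 1 10
f 9 10 3
f 10 1 2
f 10 2 3
f 12 11 15
f 12 15 13
f 13 15 16
f 13 16 14
f 15 11 17
f 15 17 16
f 16 17 18
f 16 18 14
f 17 11 19
f 17 19 18
f 18 19 20
f 18 20 14
f 19 11 21
f 19 21 20
f 20 21 22
f 20 22 14
f 21 11 23
f 21 23 22
f 22 23 24
f 22 24 14
f 23 11 25
f 23 25 24
f 24 25 26
f 24 26 14
f 25 11 27
f 25 27 26
f 26 27 28
f 26 28 14
f 27 11 29
f 27 29 28
f 28 29 30
f 28 30 14
f 29 11 31
f 29 31 30
f 30 31 32
f 30 32 14
f 31 11 33
f 31 33 32
f 32 33 34
f 32 34 14
f 33 11 35
f 33 35 34
f 34 35 36
f 34 36 14
f 35 11 37
f 35 37 36
f 36 37 38
f 36 38 14
f 37 11 39
f 37 39 38
f 38 39 40
f 38 40 14
f 39 11 41
f 39 41 40
f 40 41 42
f 40 42 14
f 41 11 43
f 41 43 42
f 42 43 44
f 42 44 14
f 43 11 12
f 43 12 44
f 44 12 13
f 44 13 14
f 45 82 61
f 82 56 85
f 61 85 50
f 82 85 61
f 45 61 57
f 61 50 62
f 57 62 46
f 61 62 57
f 45 57 66
f 57 46 67
f 66 67 52
f 57 67 66
f 45 66 78
f 66 52 81
f 78 81 55
f 66 81 78
f 45 78 82
f 78 55 86
f 82 86 56
f 78 86 82
f 46 62 73
f 62 50 76
f 73 76 54
f 62 76 73
f 50 85 63
f 85 56 84
f 63 84 49
f 85 84 63
f 56 86 83
f 86 55 79
f 83 79 47
f 86 79 83
f 55 81 80
f 81 52 68
f 80 68 51
f 81 68 80
f 52 67 72
f 67 46 69
f 72 69 53
f 67 69 72
f 48 74 60
f 74 54 75
f 60 75 49
f 74 75 60
f 48 60 58
f 60 49 59
f 58 59 47
f 60 59 58
f 48 58 65
f 58 47 64
f 65 64 51
f 58 64 65
f 48 65 70
f 65 51 71
f 70 71 53
f 65 71 70
f 48 70 74
f 70 53 77
f 74 77 54
f 70 77 74
f 49 75 63
f 75 54 76
f 63 76 50
f 75 76 63
f 47 59 83
f 59 49 84
f 83 84 56
f 59 84 83
f 51 64 80
f 64 47 79
f 80 79 55
f 64 79 80
f 53 71 72
f 71 51 68
f 72 68 52
f 71 68 72
f 54 77 73
f 77 53 69
f 73 69 46
f 77 69 73



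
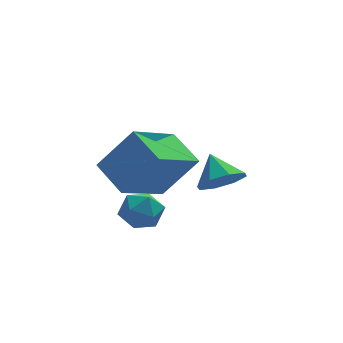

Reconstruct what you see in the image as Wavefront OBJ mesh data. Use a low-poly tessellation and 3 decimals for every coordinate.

v -0.01 0.618 0.311
v -0.49 1.625 0.78
v 1.242 1.617 -0.553
v 0.762 2.624 -0.084
v 0.938 0.496 1.544
v 0.458 1.503 2.013
v 2.19 1.495 0.68
v 1.71 2.502 1.149
v -0.031 1.204 -0.899
v 0.262 1.42 -0.345
v 0.918 0.88 -1.275
v 1.211 1.096 -0.721
v 0.809 0.57 -0.7
v 0.222 0.77 -0.468
v 0.958 1.53 -1.152
v 0.371 1.73 -0.92
v 0.873 1.621 -0.502
v 0.781 1.027 -0.222
v 0.399 1.273 -1.398
v 0.307 0.679 -1.118
v 3.223 3.355 -1.45
v 3.675 3.804 -1.846
v 3.037 4.125 -0.79
v 3.13 3.826 -2.026
v 2.64 3.573 -1.868
v 2.491 3.192 -1.465
v 2.771 2.907 -1.053
v 3.316 2.884 -0.873
v 3.806 3.138 -1.031
v 3.955 3.519 -1.434
f 2 4 1
f 5 2 1
f 1 4 3
f 3 5 1
f 2 8 4
f 6 2 5
f 6 8 2
f 4 8 3
f 7 5 3
f 3 8 7
f 7 6 5
f 8 6 7
f 9 20 14
f 9 14 10
f 9 10 16
f 9 16 19
f 9 19 20
f 10 14 18
f 14 20 13
f 20 19 11
f 19 16 15
f 16 10 17
f 12 18 13
f 12 13 11
f 12 11 15
f 12 15 17
f 12 17 18
f 13 18 14
f 11 13 20
f 15 11 19
f 17 15 16
f 18 17 10
f 22 21 24
f 22 24 23
f 24 21 25
f 24 25 23
f 25 21 26
f 25 26 23
f 26 21 27
f 26 27 23
f 27 21 28
f 27 28 23
f 28 21 29
f 28 29 23
f 29 21 30
f 29 30 23
f 30 21 22
f 30 22 23



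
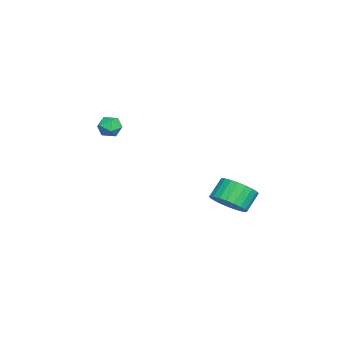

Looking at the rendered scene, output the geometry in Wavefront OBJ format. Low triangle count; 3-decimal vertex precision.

v -1.047 3.639 -2.754
v -0.655 3.008 -2.1
v -1.361 3.469 -1.232
v -1.753 4.101 -1.886
v -0.416 3.31 -2.066
v -1.122 3.771 -1.198
v -0.273 3.662 -2.136
v -0.979 4.123 -1.269
v -0.248 4.01 -2.301
v -0.954 4.471 -1.434
v -0.345 4.302 -2.535
v -1.051 4.763 -1.667
v -0.548 4.493 -2.802
v -1.254 4.955 -1.934
v -0.828 4.554 -3.062
v -1.534 5.016 -2.194
v -1.141 4.476 -3.275
v -1.847 4.937 -2.407
v -1.439 4.271 -3.408
v -2.145 4.732 -2.54
v -1.678 3.969 -3.442
v -2.384 4.43 -2.574
v -1.821 3.617 -3.371
v -2.527 4.078 -2.504
v -1.846 3.269 -3.206
v -2.552 3.73 -2.339
v -1.749 2.977 -2.973
v -2.455 3.438 -2.105
v -1.546 2.785 -2.706
v -2.252 3.247 -1.838
v -1.266 2.724 -2.446
v -1.972 3.186 -1.578
v -0.953 2.803 -2.233
v -1.659 3.264 -1.365
v -3.203 -1.89 1.568
v -2.687 -1.592 1.234
v -2.973 -2.848 1.066
v -2.457 -2.55 0.732
v -2.416 -2.65 1.407
v -2.557 -2.058 1.717
v -3.103 -2.382 0.583
v -3.244 -1.79 0.893
v -2.624 -1.896 0.625
v -2.2 -2.061 1.135
v -3.46 -2.379 1.165
v -3.036 -2.544 1.675
f 2 1 5
f 2 5 3
f 3 5 6
f 3 6 4
f 5 1 7
f 5 7 6
f 6 7 8
f 6 8 4
f 7 1 9
f 7 9 8
f 8 9 10
f 8 10 4
f 9 1 11
f 9 11 10
f 10 11 12
f 10 12 4
f 11 1 13
f 11 13 12
f 12 13 14
f 12 14 4
f 13 1 15
f 13 15 14
f 14 15 16
f 14 16 4
f 15 1 17
f 15 17 16
f 16 17 18
f 16 18 4
f 17 1 19
f 17 19 18
f 18 19 20
f 18 20 4
f 19 1 21
f 19 21 20
f 20 21 22
f 20 22 4
f 21 1 23
f 21 23 22
f 22 23 24
f 22 24 4
f 23 1 25
f 23 25 24
f 24 25 26
f 24 26 4
f 25 1 27
f 25 27 26
f 26 27 28
f 26 28 4
f 27 1 29
f 27 29 28
f 28 29 30
f 28 30 4
f 29 1 31
f 29 31 30
f 30 31 32
f 30 32 4
f 31 1 33
f 31 33 32
f 32 33 34
f 32 34 4
f 33 1 2
f 33 2 34
f 34 2 3
f 34 3 4
f 35 46 40
f 35 40 36
f 35 36 42
f 35 42 45
f 35 45 46
f 36 40 44
f 40 46 39
f 46 45 37
f 45 42 41
f 42 36 43
f 38 44 39
f 38 39 37
f 38 37 41
f 38 41 43
f 38 43 44
f 39 44 40
f 37 39 46
f 41 37 45
f 43 41 42
f 44 43 36



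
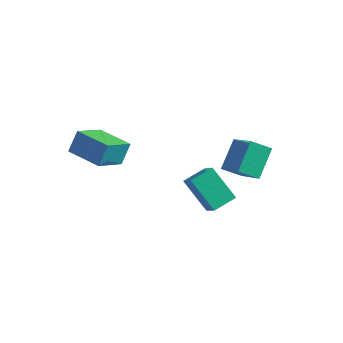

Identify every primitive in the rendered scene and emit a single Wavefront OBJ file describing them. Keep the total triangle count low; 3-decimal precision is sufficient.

v 0.689 0.061 -2.566
v 1.524 -0.674 -1.472
v 1.171 1.079 -2.248
v 2.005 0.344 -1.155
v 2.055 -0.204 -3.785
v 2.889 -0.939 -2.692
v 2.536 0.814 -3.468
v 3.371 0.079 -2.374
v -2.89 -1.814 -0.58
v -3.078 -3.268 0.374
v -2.818 -1.196 0.375
v -3.007 -2.651 1.33
v -1.173 -2.029 -0.57
v -1.362 -3.484 0.385
v -1.102 -1.412 0.386
v -1.29 -2.866 1.34
v 2.082 0.957 -1.698
v 3.469 0.028 -0.407
v 1.963 2.229 -0.654
v 3.35 1.3 0.637
v 2.87 1.44 -2.197
v 4.257 0.511 -0.906
v 2.751 2.712 -1.153
v 4.138 1.783 0.138
f 2 4 1
f 5 2 1
f 1 4 3
f 3 5 1
f 2 8 4
f 6 2 5
f 6 8 2
f 4 8 3
f 7 5 3
f 3 8 7
f 7 6 5
f 8 6 7
f 10 12 9
f 13 10 9
f 9 12 11
f 11 13 9
f 10 16 12
f 14 10 13
f 14 16 10
f 12 16 11
f 15 13 11
f 11 16 15
f 15 14 13
f 16 14 15
f 18 20 17
f 21 18 17
f 17 20 19
f 19 21 17
f 18 24 20
f 22 18 21
f 22 24 18
f 20 24 19
f 23 21 19
f 19 24 23
f 23 22 21
f 24 22 23



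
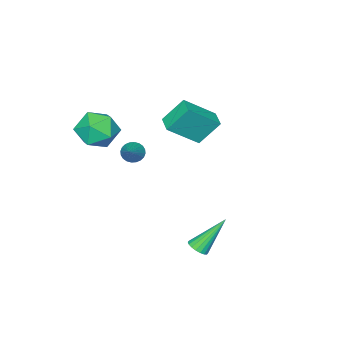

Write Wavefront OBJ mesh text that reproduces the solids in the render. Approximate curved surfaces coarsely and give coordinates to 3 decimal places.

v 0.473 -3.751 -1.291
v 0.758 -3.585 -1.768
v 1.607 -2.989 -0.349
v 0.617 -3.411 -1.739
v 0.453 -3.289 -1.641
v 0.293 -3.237 -1.49
v 0.16 -3.263 -1.309
v 0.075 -3.364 -1.125
v 0.05 -3.523 -0.966
v 0.09 -3.717 -0.857
v 0.188 -3.917 -0.814
v 0.329 -4.091 -0.844
v 0.493 -4.213 -0.941
v 0.653 -4.265 -1.092
v 0.786 -4.239 -1.273
v 0.871 -4.138 -1.457
v 0.896 -3.979 -1.616
v 0.856 -3.785 -1.725
v -3.439 -2.159 0.151
v -2.094 -2.949 1.371
v -2.879 -1.361 0.051
v -1.535 -2.151 1.271
v -2.705 -2.829 -1.091
v -1.361 -3.619 0.129
v -2.146 -2.031 -1.191
v -0.801 -2.821 0.029
v 1.696 1.296 -4.72
v 2.036 1.724 -4.658
v 0.584 1.944 -3.1
v 1.866 1.812 -4.81
v 1.662 1.797 -4.944
v 1.465 1.684 -5.034
v 1.313 1.493 -5.062
v 1.238 1.264 -5.022
v 1.253 1.041 -4.923
v 1.356 0.868 -4.783
v 1.527 0.781 -4.631
v 1.731 0.795 -4.497
v 1.928 0.909 -4.406
v 2.079 1.099 -4.379
v 2.155 1.328 -4.418
v 2.14 1.551 -4.518
v 2.966 -2.953 0.641
v 3.94 -3.189 1.153
v 2.06 -3.811 1.967
v 3.034 -4.047 2.479
v 2.664 -2.985 2.436
v 3.224 -2.455 1.616
v 2.776 -4.545 1.504
v 3.336 -4.015 0.684
v 3.822 -4.173 1.687
v 3.753 -3.209 2.263
v 2.247 -3.791 0.857
v 2.178 -2.827 1.433
f 2 1 4
f 2 4 3
f 4 1 5
f 4 5 3
f 5 1 6
f 5 6 3
f 6 1 7
f 6 7 3
f 7 1 8
f 7 8 3
f 8 1 9
f 8 9 3
f 9 1 10
f 9 10 3
f 10 1 11
f 10 11 3
f 11 1 12
f 11 12 3
f 12 1 13
f 12 13 3
f 13 1 14
f 13 14 3
f 14 1 15
f 14 15 3
f 15 1 16
f 15 16 3
f 16 1 17
f 16 17 3
f 17 1 18
f 17 18 3
f 18 1 2
f 18 2 3
f 20 22 19
f 23 20 19
f 19 22 21
f 21 23 19
f 20 26 22
f 24 20 23
f 24 26 20
f 22 26 21
f 25 23 21
f 21 26 25
f 25 24 23
f 26 24 25
f 28 27 30
f 28 30 29
f 30 27 31
f 30 31 29
f 31 27 32
f 31 32 29
f 32 27 33
f 32 33 29
f 33 27 34
f 33 34 29
f 34 27 35
f 34 35 29
f 35 27 36
f 35 36 29
f 36 27 37
f 36 37 29
f 37 27 38
f 37 38 29
f 38 27 39
f 38 39 29
f 39 27 40
f 39 40 29
f 40 27 41
f 40 41 29
f 41 27 42
f 41 42 29
f 42 27 28
f 42 28 29
f 43 54 48
f 43 48 44
f 43 44 50
f 43 50 53
f 43 53 54
f 44 48 52
f 48 54 47
f 54 53 45
f 53 50 49
f 50 44 51
f 46 52 47
f 46 47 45
f 46 45 49
f 46 49 51
f 46 51 52
f 47 52 48
f 45 47 54
f 49 45 53
f 51 49 50
f 52 51 44



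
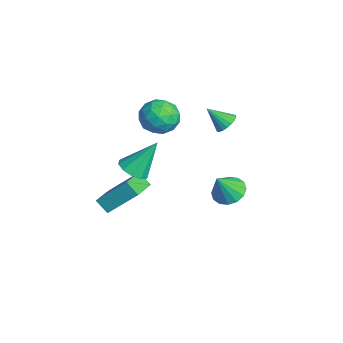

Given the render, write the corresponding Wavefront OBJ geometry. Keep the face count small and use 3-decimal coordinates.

v 1.078 3.097 -2.153
v 1.592 2.503 -2.632
v 1.522 2.363 -0.767
v 1.884 2.866 -2.533
v 1.96 3.291 -2.332
v 1.799 3.664 -2.083
v 1.446 3.885 -1.853
v 0.994 3.895 -1.703
v 0.565 3.691 -1.674
v 0.273 3.328 -1.773
v 0.197 2.903 -1.974
v 0.357 2.53 -2.223
v 0.71 2.309 -2.453
v 1.162 2.299 -2.603
v 2.346 -1.908 1.292
v 2.885 -1.365 0.923
v 2.334 -0.732 3.008
v 2.396 -1.208 0.813
v 1.888 -1.319 0.885
v 1.554 -1.655 1.113
v 1.523 -2.087 1.41
v 1.806 -2.451 1.661
v 2.295 -2.608 1.772
v 2.804 -2.497 1.699
v 3.137 -2.161 1.471
v 3.168 -1.729 1.175
v -3.055 4.016 -0.215
v -2.438 3.691 -0.266
v -3.465 3.084 0.775
v -2.386 3.903 -0.044
v -2.467 4.138 0.144
v -2.664 4.349 0.261
v -2.939 4.494 0.283
v -3.237 4.544 0.207
v -3.499 4.49 0.048
v -3.673 4.342 -0.164
v -3.725 4.129 -0.386
v -3.644 3.894 -0.573
v -3.447 3.683 -0.69
v -3.172 3.538 -0.713
v -2.874 3.488 -0.637
v -2.612 3.543 -0.478
v -2.319 0.059 1.975
v -1.667 0.658 1.316
v -0.913 -0.338 3.004
v -0.261 0.261 2.345
v -1.016 0.761 2.977
v -1.885 1.006 2.341
v -0.695 -0.686 1.979
v -1.564 -0.441 1.343
v -0.663 0.198 1.318
v -0.862 1.092 1.935
v -1.718 -0.772 2.385
v -1.917 0.122 3.002
v -2.116 0.394 1.555
v -0.464 -0.074 2.765
v -0.908 0.22 3.136
v -0.524 0.572 2.749
v -2.244 0.598 2.158
v -1.861 0.95 1.77
v -1.479 1.01 2.746
v -0.719 -0.63 2.55
v -0.336 -0.278 2.162
v -2.056 -0.252 1.571
v -1.672 0.1 1.184
v -1.101 -0.69 1.574
v -1.143 0.475 1.169
v -0.317 0.241 1.774
v -0.572 -0.315 1.559
v -1.083 -0.171 1.185
v -1.26 1.001 1.531
v -0.434 0.767 2.136
v -0.877 1.061 2.508
v -1.388 1.205 2.134
v -0.67 0.73 1.533
v -2.146 -0.447 2.184
v -1.32 -0.681 2.789
v -1.192 -0.885 2.186
v -1.703 -0.741 1.812
v -2.263 0.079 2.546
v -1.437 -0.155 3.151
v -1.497 0.491 3.135
v -2.008 0.635 2.761
v -1.91 -0.41 2.787
v -2.585 -1.599 -5.081
v -3.118 -2.08 -4.444
v -2.095 -0.123 -3.553
v -2.628 -0.605 -2.917
v -1.192 -2.535 -4.623
v -1.725 -3.017 -3.987
v -0.702 -1.06 -3.096
v -1.235 -1.541 -2.459
f 2 1 4
f 2 4 3
f 4 1 5
f 4 5 3
f 5 1 6
f 5 6 3
f 6 1 7
f 6 7 3
f 7 1 8
f 7 8 3
f 8 1 9
f 8 9 3
f 9 1 10
f 9 10 3
f 10 1 11
f 10 11 3
f 11 1 12
f 11 12 3
f 12 1 13
f 12 13 3
f 13 1 14
f 13 14 3
f 14 1 2
f 14 2 3
f 16 15 18
f 16 18 17
f 18 15 19
f 18 19 17
f 19 15 20
f 19 20 17
f 20 15 21
f 20 21 17
f 21 15 22
f 21 22 17
f 22 15 23
f 22 23 17
f 23 15 24
f 23 24 17
f 24 15 25
f 24 25 17
f 25 15 26
f 25 26 17
f 26 15 16
f 26 16 17
f 28 27 30
f 28 30 29
f 30 27 31
f 30 31 29
f 31 27 32
f 31 32 29
f 32 27 33
f 32 33 29
f 33 27 34
f 33 34 29
f 34 27 35
f 34 35 29
f 35 27 36
f 35 36 29
f 36 27 37
f 36 37 29
f 37 27 38
f 37 38 29
f 38 27 39
f 38 39 29
f 39 27 40
f 39 40 29
f 40 27 41
f 40 41 29
f 41 27 42
f 41 42 29
f 42 27 28
f 42 28 29
f 43 80 59
f 80 54 83
f 59 83 48
f 80 83 59
f 43 59 55
f 59 48 60
f 55 60 44
f 59 60 55
f 43 55 64
f 55 44 65
f 64 65 50
f 55 65 64
f 43 64 76
f 64 50 79
f 76 79 53
f 64 79 76
f 43 76 80
f 76 53 84
f 80 84 54
f 76 84 80
f 44 60 71
f 60 48 74
f 71 74 52
f 60 74 71
f 48 83 61
f 83 54 82
f 61 82 47
f 83 82 61
f 54 84 81
f 84 53 77
f 81 77 45
f 84 77 81
f 53 79 78
f 79 50 66
f 78 66 49
f 79 66 78
f 50 65 70
f 65 44 67
f 70 67 51
f 65 67 70
f 46 72 58
f 72 52 73
f 58 73 47
f 72 73 58
f 46 58 56
f 58 47 57
f 56 57 45
f 58 57 56
f 46 56 63
f 56 45 62
f 63 62 49
f 56 62 63
f 46 63 68
f 63 49 69
f 68 69 51
f 63 69 68
f 46 68 72
f 68 51 75
f 72 75 52
f 68 75 72
f 47 73 61
f 73 52 74
f 61 74 48
f 73 74 61
f 45 57 81
f 57 47 82
f 81 82 54
f 57 82 81
f 49 62 78
f 62 45 77
f 78 77 53
f 62 77 78
f 51 69 70
f 69 49 66
f 70 66 50
f 69 66 70
f 52 75 71
f 75 51 67
f 71 67 44
f 75 67 71
f 86 88 85
f 89 86 85
f 85 88 87
f 87 89 85
f 86 92 88
f 90 86 89
f 90 92 86
f 88 92 87
f 91 89 87
f 87 92 91
f 91 90 89
f 92 90 91



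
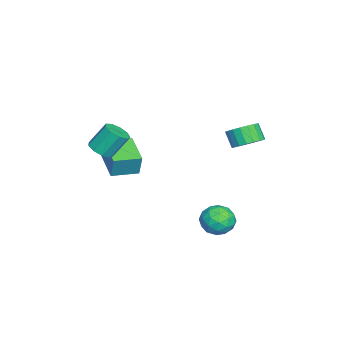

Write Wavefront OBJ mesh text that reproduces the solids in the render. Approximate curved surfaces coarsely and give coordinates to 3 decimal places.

v 0.989 3.125 -2.596
v 1.533 2.405 -2.193
v -0.053 3.015 -1.387
v 0.491 2.295 -0.984
v 0.836 3.221 -1.007
v 1.48 3.289 -1.754
v 0 2.131 -1.826
v 0.644 2.199 -2.573
v 0.922 1.791 -1.717
v 1.438 2.464 -1.211
v 0.042 2.956 -2.369
v 0.558 3.629 -1.863
v 1.352 2.775 -2.5
v 0.128 2.645 -1.08
v 0.331 3.19 -1.093
v 0.65 2.766 -0.856
v 1.321 3.294 -2.242
v 1.641 2.871 -2.005
v 1.231 3.351 -1.308
v -0.161 2.549 -1.575
v 0.159 2.126 -1.338
v 0.83 2.654 -2.724
v 1.149 2.23 -2.487
v 0.249 2.069 -2.272
v 1.313 1.99 -1.984
v 0.701 1.926 -1.274
v 0.412 1.829 -1.768
v 0.79 1.869 -2.208
v 1.616 2.386 -1.686
v 1.004 2.321 -0.976
v 1.207 2.866 -0.989
v 1.585 2.906 -1.428
v 1.257 2.025 -1.407
v 0.476 3.099 -2.604
v -0.136 3.034 -1.894
v -0.105 2.514 -2.152
v 0.273 2.554 -2.591
v 0.779 3.494 -2.306
v 0.167 3.43 -1.596
v 0.69 3.551 -1.372
v 1.068 3.591 -1.812
v 0.223 3.395 -2.173
v -2.856 3.665 1.844
v -2.221 3.027 1.87
v -2.69 2.597 2.743
v -3.324 3.235 2.716
v -2.065 3.318 2.097
v -2.533 2.888 2.97
v -2.065 3.677 2.274
v -2.534 3.247 3.147
v -2.222 4.034 2.365
v -2.691 3.604 3.238
v -2.505 4.318 2.354
v -2.973 3.888 3.227
v -2.857 4.473 2.241
v -3.325 4.042 3.114
v -3.208 4.467 2.05
v -3.677 4.037 2.923
v -3.49 4.303 1.817
v -3.959 3.873 2.69
v -3.647 4.012 1.59
v -4.115 3.582 2.463
v -3.646 3.653 1.413
v -4.115 3.223 2.286
v -3.489 3.296 1.322
v -3.958 2.866 2.195
v -3.207 3.012 1.333
v -3.675 2.582 2.206
v -2.855 2.858 1.446
v -3.323 2.427 2.319
v -2.503 2.863 1.637
v -2.972 2.433 2.51
v -2.708 -4.053 0.215
v -2.443 -3.83 1.488
v -3.445 -2.726 0.135
v -3.18 -2.503 1.409
v -1.04 -3.157 -0.289
v -0.775 -2.934 0.985
v -1.777 -1.83 -0.368
v -1.512 -1.607 0.905
v 0.184 -3.372 2.322
v 0.506 -3.912 2.749
v 0.199 -3.088 4.025
v -0.124 -2.548 3.598
v 0.862 -3.561 2.607
v 0.555 -2.736 3.883
v 0.901 -3.121 2.332
v 0.594 -2.297 3.608
v 0.604 -2.799 2.053
v 0.296 -1.974 3.329
v 0.11 -2.745 1.899
v -0.197 -1.921 3.175
v -0.349 -2.985 1.943
v -0.657 -2.16 3.219
v -0.559 -3.406 2.165
v -0.866 -2.581 3.441
v -0.421 -3.811 2.46
v -0.729 -2.986 3.736
v -0.001 -4.011 2.69
v -0.308 -3.186 3.966
f 1 38 17
f 38 12 41
f 17 41 6
f 38 41 17
f 1 17 13
f 17 6 18
f 13 18 2
f 17 18 13
f 1 13 22
f 13 2 23
f 22 23 8
f 13 23 22
f 1 22 34
f 22 8 37
f 34 37 11
f 22 37 34
f 1 34 38
f 34 11 42
f 38 42 12
f 34 42 38
f 2 18 29
f 18 6 32
f 29 32 10
f 18 32 29
f 6 41 19
f 41 12 40
f 19 40 5
f 41 40 19
f 12 42 39
f 42 11 35
f 39 35 3
f 42 35 39
f 11 37 36
f 37 8 24
f 36 24 7
f 37 24 36
f 8 23 28
f 23 2 25
f 28 25 9
f 23 25 28
f 4 30 16
f 30 10 31
f 16 31 5
f 30 31 16
f 4 16 14
f 16 5 15
f 14 15 3
f 16 15 14
f 4 14 21
f 14 3 20
f 21 20 7
f 14 20 21
f 4 21 26
f 21 7 27
f 26 27 9
f 21 27 26
f 4 26 30
f 26 9 33
f 30 33 10
f 26 33 30
f 5 31 19
f 31 10 32
f 19 32 6
f 31 32 19
f 3 15 39
f 15 5 40
f 39 40 12
f 15 40 39
f 7 20 36
f 20 3 35
f 36 35 11
f 20 35 36
f 9 27 28
f 27 7 24
f 28 24 8
f 27 24 28
f 10 33 29
f 33 9 25
f 29 25 2
f 33 25 29
f 44 43 47
f 44 47 45
f 45 47 48
f 45 48 46
f 47 43 49
f 47 49 48
f 48 49 50
f 48 50 46
f 49 43 51
f 49 51 50
f 50 51 52
f 50 52 46
f 51 43 53
f 51 53 52
f 52 53 54
f 52 54 46
f 53 43 55
f 53 55 54
f 54 55 56
f 54 56 46
f 55 43 57
f 55 57 56
f 56 57 58
f 56 58 46
f 57 43 59
f 57 59 58
f 58 59 60
f 58 60 46
f 59 43 61
f 59 61 60
f 60 61 62
f 60 62 46
f 61 43 63
f 61 63 62
f 62 63 64
f 62 64 46
f 63 43 65
f 63 65 64
f 64 65 66
f 64 66 46
f 65 43 67
f 65 67 66
f 66 67 68
f 66 68 46
f 67 43 69
f 67 69 68
f 68 69 70
f 68 70 46
f 69 43 71
f 69 71 70
f 70 71 72
f 70 72 46
f 71 43 44
f 71 44 72
f 72 44 45
f 72 45 46
f 74 76 73
f 77 74 73
f 73 76 75
f 75 77 73
f 74 80 76
f 78 74 77
f 78 80 74
f 76 80 75
f 79 77 75
f 75 80 79
f 79 78 77
f 80 78 79
f 82 81 85
f 82 85 83
f 83 85 86
f 83 86 84
f 85 81 87
f 85 87 86
f 86 87 88
f 86 88 84
f 87 81 89
f 87 89 88
f 88 89 90
f 88 90 84
f 89 81 91
f 89 91 90
f 90 91 92
f 90 92 84
f 91 81 93
f 91 93 92
f 92 93 94
f 92 94 84
f 93 81 95
f 93 95 94
f 94 95 96
f 94 96 84
f 95 81 97
f 95 97 96
f 96 97 98
f 96 98 84
f 97 81 99
f 97 99 98
f 98 99 100
f 98 100 84
f 99 81 82
f 99 82 100
f 100 82 83
f 100 83 84



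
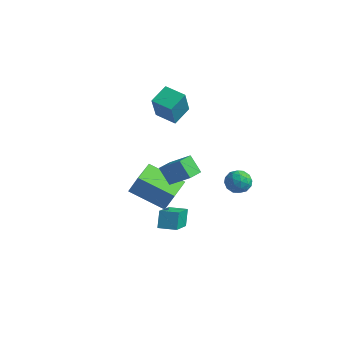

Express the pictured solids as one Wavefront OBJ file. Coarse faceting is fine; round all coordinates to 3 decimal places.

v 0.722 -3.693 -1.785
v 1.225 -3.547 -0.628
v 0.299 -2.202 -1.789
v 0.802 -2.056 -0.632
v 2.598 -3.164 -2.668
v 3.101 -3.018 -1.511
v 2.175 -1.673 -2.672
v 2.678 -1.527 -1.515
v 3.699 -4.261 0.389
v 2.989 -4.153 1.249
v 3.686 -3.35 0.264
v 2.977 -3.242 1.124
v 4.843 -4.118 1.316
v 4.134 -4.01 2.176
v 4.831 -3.207 1.191
v 4.121 -3.099 2.051
v 3.651 -5.191 -2.296
v 3.417 -4.709 -1.417
v 2.988 -3.504 -3.396
v 2.755 -3.022 -2.517
v 4.545 -4.818 -2.263
v 4.312 -4.336 -1.384
v 3.883 -3.131 -3.363
v 3.649 -2.649 -2.484
v -1.504 1.643 0.108
v -1.237 0.913 1.709
v -1.447 2.801 0.626
v -1.18 2.071 2.228
v -0.26 1.669 -0.088
v 0.007 0.939 1.514
v -0.203 2.827 0.431
v 0.064 2.097 2.032
v 2.432 2.86 -3.647
v 3.08 3.182 -3.333
v 3.16 2.098 -4.367
v 3.808 2.42 -4.053
v 3.34 1.964 -3.611
v 2.891 2.435 -3.166
v 3.349 2.845 -4.534
v 2.9 3.316 -4.089
v 3.647 3.173 -3.881
v 3.642 2.628 -3.311
v 2.598 2.652 -4.389
v 2.593 2.107 -3.819
v 2.693 3.088 -3.426
v 3.547 2.192 -4.274
v 3.273 1.924 -4.014
v 3.654 2.113 -3.829
v 2.581 2.649 -3.328
v 2.962 2.838 -3.144
v 3.115 2.122 -3.308
v 3.278 2.442 -4.556
v 3.659 2.631 -4.372
v 2.586 3.167 -3.871
v 2.967 3.356 -3.686
v 3.125 3.158 -4.392
v 3.407 3.272 -3.565
v 3.834 2.824 -3.988
v 3.564 3.074 -4.271
v 3.3 3.35 -4.009
v 3.403 2.951 -3.229
v 3.831 2.504 -3.653
v 3.556 2.236 -3.393
v 3.292 2.512 -3.131
v 3.736 2.946 -3.552
v 2.409 2.776 -4.047
v 2.837 2.329 -4.471
v 2.948 2.768 -4.569
v 2.684 3.044 -4.307
v 2.406 2.456 -3.712
v 2.833 2.008 -4.135
v 2.94 1.93 -3.691
v 2.676 2.206 -3.429
v 2.504 2.334 -4.148
f 2 4 1
f 5 2 1
f 1 4 3
f 3 5 1
f 2 8 4
f 6 2 5
f 6 8 2
f 4 8 3
f 7 5 3
f 3 8 7
f 7 6 5
f 8 6 7
f 10 12 9
f 13 10 9
f 9 12 11
f 11 13 9
f 10 16 12
f 14 10 13
f 14 16 10
f 12 16 11
f 15 13 11
f 11 16 15
f 15 14 13
f 16 14 15
f 18 20 17
f 21 18 17
f 17 20 19
f 19 21 17
f 18 24 20
f 22 18 21
f 22 24 18
f 20 24 19
f 23 21 19
f 19 24 23
f 23 22 21
f 24 22 23
f 26 28 25
f 29 26 25
f 25 28 27
f 27 29 25
f 26 32 28
f 30 26 29
f 30 32 26
f 28 32 27
f 31 29 27
f 27 32 31
f 31 30 29
f 32 30 31
f 33 70 49
f 70 44 73
f 49 73 38
f 70 73 49
f 33 49 45
f 49 38 50
f 45 50 34
f 49 50 45
f 33 45 54
f 45 34 55
f 54 55 40
f 45 55 54
f 33 54 66
f 54 40 69
f 66 69 43
f 54 69 66
f 33 66 70
f 66 43 74
f 70 74 44
f 66 74 70
f 34 50 61
f 50 38 64
f 61 64 42
f 50 64 61
f 38 73 51
f 73 44 72
f 51 72 37
f 73 72 51
f 44 74 71
f 74 43 67
f 71 67 35
f 74 67 71
f 43 69 68
f 69 40 56
f 68 56 39
f 69 56 68
f 40 55 60
f 55 34 57
f 60 57 41
f 55 57 60
f 36 62 48
f 62 42 63
f 48 63 37
f 62 63 48
f 36 48 46
f 48 37 47
f 46 47 35
f 48 47 46
f 36 46 53
f 46 35 52
f 53 52 39
f 46 52 53
f 36 53 58
f 53 39 59
f 58 59 41
f 53 59 58
f 36 58 62
f 58 41 65
f 62 65 42
f 58 65 62
f 37 63 51
f 63 42 64
f 51 64 38
f 63 64 51
f 35 47 71
f 47 37 72
f 71 72 44
f 47 72 71
f 39 52 68
f 52 35 67
f 68 67 43
f 52 67 68
f 41 59 60
f 59 39 56
f 60 56 40
f 59 56 60
f 42 65 61
f 65 41 57
f 61 57 34
f 65 57 61



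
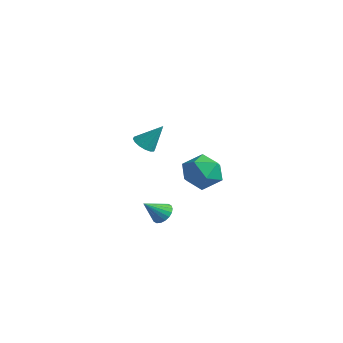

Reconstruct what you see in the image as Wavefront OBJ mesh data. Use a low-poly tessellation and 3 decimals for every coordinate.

v -1.567 1.355 -3.672
v -1.162 1.63 -3.26
v -1.833 0.425 -2.788
v -1.41 1.758 -3.2
v -1.688 1.806 -3.234
v -1.943 1.764 -3.354
v -2.124 1.642 -3.537
v -2.194 1.462 -3.747
v -2.14 1.262 -3.942
v -1.972 1.08 -4.083
v -1.725 0.952 -4.143
v -1.446 0.904 -4.11
v -1.191 0.946 -3.989
v -1.011 1.069 -3.806
v -0.941 1.248 -3.596
v -0.995 1.448 -3.401
v 0.288 -1.227 2.468
v 0.85 -1.323 2.252
v 0.832 -0.573 3.592
v 0.762 -1.045 2.132
v 0.548 -0.815 2.102
v 0.264 -0.696 2.17
v -0.014 -0.719 2.318
v -0.211 -0.878 2.507
v -0.274 -1.131 2.685
v -0.187 -1.41 2.805
v 0.027 -1.64 2.835
v 0.312 -1.759 2.766
v 0.59 -1.736 2.618
v 0.787 -1.576 2.43
v -2.344 4.226 -1.723
v -1.512 4.278 -2.495
v -1.328 3.082 -0.705
v -0.496 3.134 -1.477
v -0.741 4.044 -0.844
v -1.368 4.751 -1.473
v -1.472 2.609 -1.727
v -2.099 3.316 -2.356
v -0.973 3.278 -2.497
v -0.521 4.165 -1.951
v -2.319 3.195 -1.249
v -1.867 4.082 -0.703
f 2 1 4
f 2 4 3
f 4 1 5
f 4 5 3
f 5 1 6
f 5 6 3
f 6 1 7
f 6 7 3
f 7 1 8
f 7 8 3
f 8 1 9
f 8 9 3
f 9 1 10
f 9 10 3
f 10 1 11
f 10 11 3
f 11 1 12
f 11 12 3
f 12 1 13
f 12 13 3
f 13 1 14
f 13 14 3
f 14 1 15
f 14 15 3
f 15 1 16
f 15 16 3
f 16 1 2
f 16 2 3
f 18 17 20
f 18 20 19
f 20 17 21
f 20 21 19
f 21 17 22
f 21 22 19
f 22 17 23
f 22 23 19
f 23 17 24
f 23 24 19
f 24 17 25
f 24 25 19
f 25 17 26
f 25 26 19
f 26 17 27
f 26 27 19
f 27 17 28
f 27 28 19
f 28 17 29
f 28 29 19
f 29 17 30
f 29 30 19
f 30 17 18
f 30 18 19
f 31 42 36
f 31 36 32
f 31 32 38
f 31 38 41
f 31 41 42
f 32 36 40
f 36 42 35
f 42 41 33
f 41 38 37
f 38 32 39
f 34 40 35
f 34 35 33
f 34 33 37
f 34 37 39
f 34 39 40
f 35 40 36
f 33 35 42
f 37 33 41
f 39 37 38
f 40 39 32



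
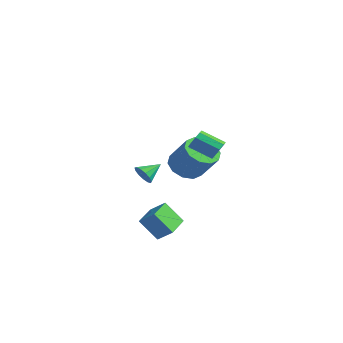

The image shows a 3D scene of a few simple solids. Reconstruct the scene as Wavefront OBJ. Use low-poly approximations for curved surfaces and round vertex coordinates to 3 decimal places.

v 0.965 -4.932 -2.115
v 1.715 -4.593 -1.497
v 0.196 -3.627 -1.898
v 0.947 -3.288 -1.28
v 1.653 -4.332 -3.28
v 2.404 -3.993 -2.662
v 0.885 -3.027 -3.063
v 1.635 -2.688 -2.445
v -3.289 -1.358 -1.048
v -2.953 -1.114 -1.574
v -3.151 -0.302 -0.472
v -3.317 -1.034 -1.634
v -3.672 -1.056 -1.508
v -3.906 -1.174 -1.236
v -3.944 -1.35 -0.904
v -3.774 -1.529 -0.618
v -3.45 -1.653 -0.468
v -3.075 -1.683 -0.503
v -2.768 -1.61 -0.71
v -2.627 -1.457 -1.025
v -2.696 -1.272 -1.347
v 1.744 -0.544 1.85
v 2.07 -1.073 1.748
v 1.103 -1.805 2.447
v 0.776 -1.276 2.55
v 2.198 -0.89 2.117
v 1.231 -1.622 2.816
v 2.113 -0.545 2.361
v 1.146 -1.277 3.06
v 1.856 -0.2 2.366
v 0.888 -0.931 3.065
v 1.546 -0.015 2.13
v 0.578 -0.747 2.829
v 1.328 -0.079 1.763
v 0.361 -0.81 2.462
v 1.305 -0.36 1.437
v 0.338 -1.091 2.136
v 1.487 -0.727 1.305
v 0.52 -1.459 2.004
v 1.789 -1.009 1.427
v 0.822 -1.741 2.127
v -4.471 2.43 -1.561
v -3.666 2.317 -2.271
v -2.363 2.417 -0.81
v -3.169 2.53 -0.099
v -3.792 2.969 -2.203
v -2.489 3.069 -0.742
v -4.177 3.415 -1.89
v -2.874 3.515 -0.429
v -4.675 3.485 -1.451
v -3.372 3.585 0.01
v -5.095 3.152 -1.054
v -3.792 3.252 0.407
v -5.277 2.543 -0.85
v -3.974 2.643 0.611
v -5.151 1.891 -0.918
v -3.848 1.991 0.543
v -4.766 1.445 -1.231
v -3.463 1.545 0.23
v -4.268 1.375 -1.67
v -2.965 1.475 -0.209
v -3.848 1.708 -2.067
v -2.545 1.808 -0.606
f 2 4 1
f 5 2 1
f 1 4 3
f 3 5 1
f 2 8 4
f 6 2 5
f 6 8 2
f 4 8 3
f 7 5 3
f 3 8 7
f 7 6 5
f 8 6 7
f 10 9 12
f 10 12 11
f 12 9 13
f 12 13 11
f 13 9 14
f 13 14 11
f 14 9 15
f 14 15 11
f 15 9 16
f 15 16 11
f 16 9 17
f 16 17 11
f 17 9 18
f 17 18 11
f 18 9 19
f 18 19 11
f 19 9 20
f 19 20 11
f 20 9 21
f 20 21 11
f 21 9 10
f 21 10 11
f 23 22 26
f 23 26 24
f 24 26 27
f 24 27 25
f 26 22 28
f 26 28 27
f 27 28 29
f 27 29 25
f 28 22 30
f 28 30 29
f 29 30 31
f 29 31 25
f 30 22 32
f 30 32 31
f 31 32 33
f 31 33 25
f 32 22 34
f 32 34 33
f 33 34 35
f 33 35 25
f 34 22 36
f 34 36 35
f 35 36 37
f 35 37 25
f 36 22 38
f 36 38 37
f 37 38 39
f 37 39 25
f 38 22 40
f 38 40 39
f 39 40 41
f 39 41 25
f 40 22 23
f 40 23 41
f 41 23 24
f 41 24 25
f 43 42 46
f 43 46 44
f 44 46 47
f 44 47 45
f 46 42 48
f 46 48 47
f 47 48 49
f 47 49 45
f 48 42 50
f 48 50 49
f 49 50 51
f 49 51 45
f 50 42 52
f 50 52 51
f 51 52 53
f 51 53 45
f 52 42 54
f 52 54 53
f 53 54 55
f 53 55 45
f 54 42 56
f 54 56 55
f 55 56 57
f 55 57 45
f 56 42 58
f 56 58 57
f 57 58 59
f 57 59 45
f 58 42 60
f 58 60 59
f 59 60 61
f 59 61 45
f 60 42 62
f 60 62 61
f 61 62 63
f 61 63 45
f 62 42 43
f 62 43 63
f 63 43 44
f 63 44 45



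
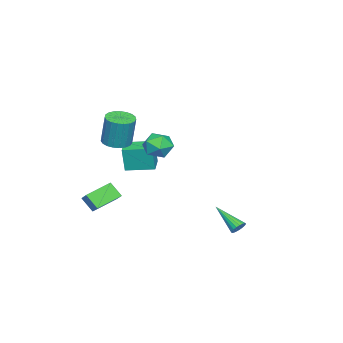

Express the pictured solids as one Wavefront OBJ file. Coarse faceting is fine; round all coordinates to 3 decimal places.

v -0.606 -0.946 0.584
v -0.086 -0.997 1.46
v -1.774 -1.923 1.22
v -1.254 -1.974 2.096
v -1.695 -1.098 1.815
v -0.973 -0.494 1.422
v -0.887 -2.426 1.258
v -0.165 -1.822 0.865
v -0.26 -1.912 1.876
v -0.759 -1.092 2.221
v -1.101 -1.828 0.459
v -1.6 -1.008 0.804
v -2.045 -3.86 -0.898
v -1.929 -3.996 0.763
v -2.543 -2.171 -0.725
v -2.427 -2.307 0.936
v -0.753 -3.473 -0.956
v -0.637 -3.609 0.705
v -1.251 -1.784 -0.783
v -1.135 -1.92 0.878
v 2.569 4.754 -2.559
v 3.003 4.781 -2.292
v 1.991 3.186 -1.461
v 2.862 4.916 -2.174
v 2.664 5.018 -2.133
v 2.447 5.068 -2.176
v 2.254 5.055 -2.295
v 2.123 4.984 -2.466
v 2.081 4.866 -2.656
v 2.136 4.727 -2.826
v 2.276 4.593 -2.944
v 2.475 4.491 -2.985
v 2.692 4.441 -2.942
v 2.885 4.453 -2.823
v 3.015 4.525 -2.652
v 3.057 4.642 -2.462
v 2.059 -3.431 -0.983
v 2.806 -2.79 -0.279
v 2.212 -2.689 -1.821
v 2.958 -2.048 -1.117
v 3.362 -4.332 -1.543
v 4.108 -3.691 -0.839
v 3.514 -3.59 -2.381
v 4.261 -2.949 -1.677
v 1.032 -3.192 2.174
v 1.486 -3.953 2.265
v 1.661 -3.608 4.258
v 1.208 -2.848 4.166
v 1.756 -3.709 2.199
v 1.932 -3.364 4.192
v 1.902 -3.376 2.129
v 2.077 -3.031 4.122
v 1.897 -3.011 2.066
v 2.073 -2.667 4.059
v 1.742 -2.678 2.022
v 1.918 -2.333 4.015
v 1.465 -2.433 2.004
v 1.641 -2.089 3.997
v 1.113 -2.32 2.016
v 1.289 -1.976 4.008
v 0.747 -2.358 2.054
v 0.923 -2.013 4.047
v 0.43 -2.54 2.114
v 0.606 -2.195 4.107
v 0.217 -2.834 2.183
v 0.393 -2.49 4.176
v 0.146 -3.191 2.252
v 0.321 -2.846 4.244
v 0.227 -3.548 2.306
v 0.403 -3.203 4.299
v 0.448 -3.843 2.338
v 0.623 -3.498 4.33
v 0.769 -4.026 2.341
v 0.945 -3.681 4.334
v 1.137 -4.065 2.315
v 1.312 -3.72 4.308
f 1 12 6
f 1 6 2
f 1 2 8
f 1 8 11
f 1 11 12
f 2 6 10
f 6 12 5
f 12 11 3
f 11 8 7
f 8 2 9
f 4 10 5
f 4 5 3
f 4 3 7
f 4 7 9
f 4 9 10
f 5 10 6
f 3 5 12
f 7 3 11
f 9 7 8
f 10 9 2
f 14 16 13
f 17 14 13
f 13 16 15
f 15 17 13
f 14 20 16
f 18 14 17
f 18 20 14
f 16 20 15
f 19 17 15
f 15 20 19
f 19 18 17
f 20 18 19
f 22 21 24
f 22 24 23
f 24 21 25
f 24 25 23
f 25 21 26
f 25 26 23
f 26 21 27
f 26 27 23
f 27 21 28
f 27 28 23
f 28 21 29
f 28 29 23
f 29 21 30
f 29 30 23
f 30 21 31
f 30 31 23
f 31 21 32
f 31 32 23
f 32 21 33
f 32 33 23
f 33 21 34
f 33 34 23
f 34 21 35
f 34 35 23
f 35 21 36
f 35 36 23
f 36 21 22
f 36 22 23
f 38 40 37
f 41 38 37
f 37 40 39
f 39 41 37
f 38 44 40
f 42 38 41
f 42 44 38
f 40 44 39
f 43 41 39
f 39 44 43
f 43 42 41
f 44 42 43
f 46 45 49
f 46 49 47
f 47 49 50
f 47 50 48
f 49 45 51
f 49 51 50
f 50 51 52
f 50 52 48
f 51 45 53
f 51 53 52
f 52 53 54
f 52 54 48
f 53 45 55
f 53 55 54
f 54 55 56
f 54 56 48
f 55 45 57
f 55 57 56
f 56 57 58
f 56 58 48
f 57 45 59
f 57 59 58
f 58 59 60
f 58 60 48
f 59 45 61
f 59 61 60
f 60 61 62
f 60 62 48
f 61 45 63
f 61 63 62
f 62 63 64
f 62 64 48
f 63 45 65
f 63 65 64
f 64 65 66
f 64 66 48
f 65 45 67
f 65 67 66
f 66 67 68
f 66 68 48
f 67 45 69
f 67 69 68
f 68 69 70
f 68 70 48
f 69 45 71
f 69 71 70
f 70 71 72
f 70 72 48
f 71 45 73
f 71 73 72
f 72 73 74
f 72 74 48
f 73 45 75
f 73 75 74
f 74 75 76
f 74 76 48
f 75 45 46
f 75 46 76
f 76 46 47
f 76 47 48

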